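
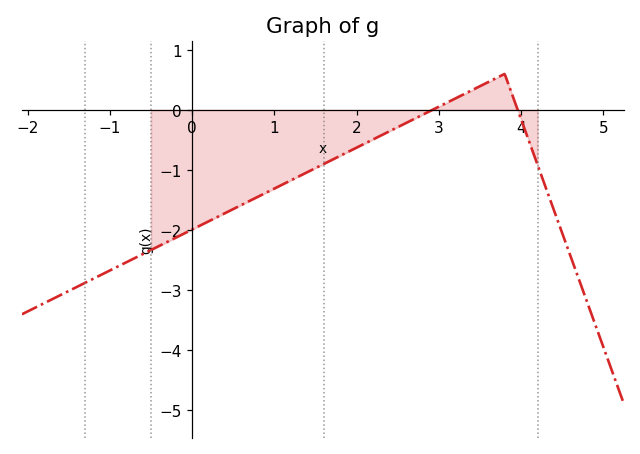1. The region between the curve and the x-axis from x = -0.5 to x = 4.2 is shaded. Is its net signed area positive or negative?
negative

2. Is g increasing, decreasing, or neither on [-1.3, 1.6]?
increasing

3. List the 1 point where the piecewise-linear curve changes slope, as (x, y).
(3.8, 0.6)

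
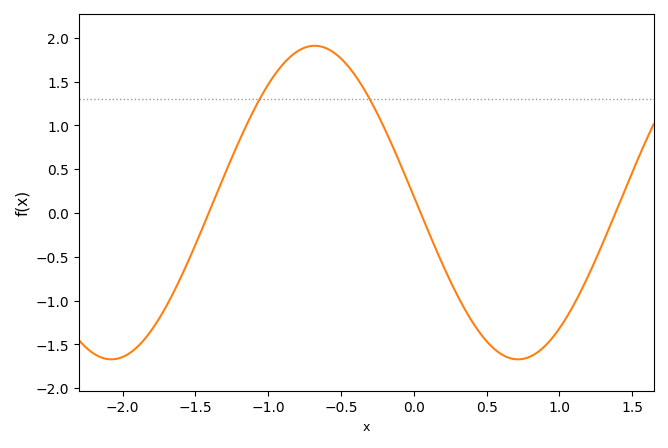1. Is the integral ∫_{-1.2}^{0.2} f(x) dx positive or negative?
positive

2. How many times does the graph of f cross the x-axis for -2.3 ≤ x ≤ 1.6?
3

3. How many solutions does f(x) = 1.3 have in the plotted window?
2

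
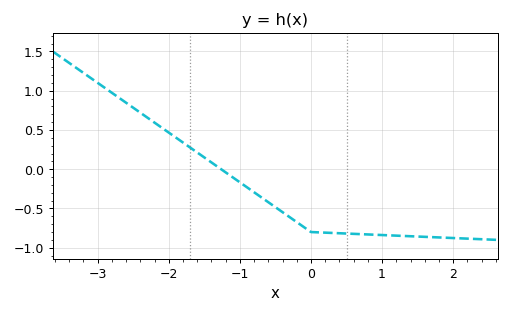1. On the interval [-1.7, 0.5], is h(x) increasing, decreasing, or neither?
decreasing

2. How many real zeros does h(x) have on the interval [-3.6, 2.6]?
1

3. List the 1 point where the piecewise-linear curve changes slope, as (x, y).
(0, -0.8)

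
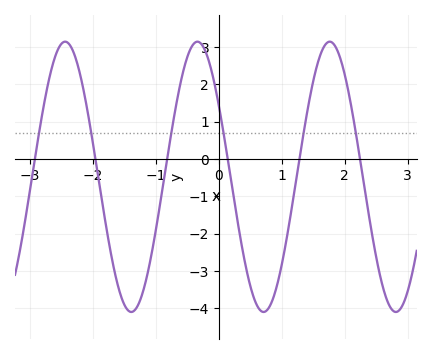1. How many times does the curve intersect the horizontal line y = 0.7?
6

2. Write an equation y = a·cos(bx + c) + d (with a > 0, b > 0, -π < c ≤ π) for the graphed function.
y = 3.62cos(2.99x + 1.02) - 0.48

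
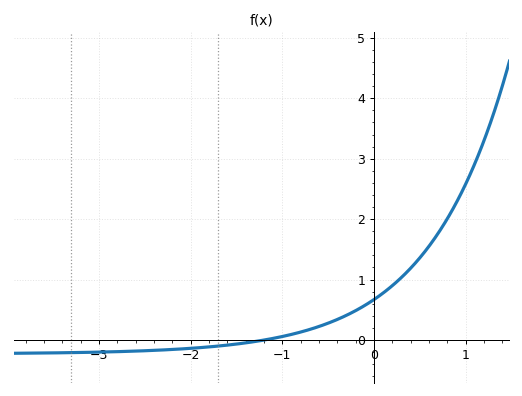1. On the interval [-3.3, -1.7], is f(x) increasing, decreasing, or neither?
increasing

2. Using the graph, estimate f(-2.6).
-0.184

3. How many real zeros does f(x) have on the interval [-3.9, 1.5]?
1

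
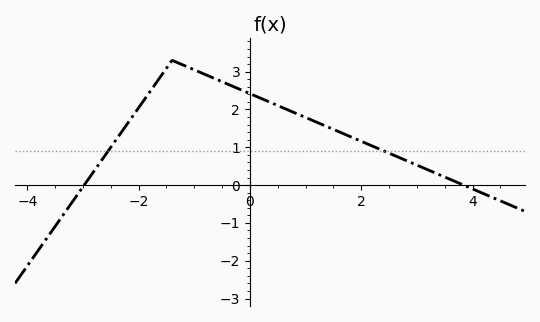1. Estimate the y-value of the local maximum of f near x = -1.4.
3.3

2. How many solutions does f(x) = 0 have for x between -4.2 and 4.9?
2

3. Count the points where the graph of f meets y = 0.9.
2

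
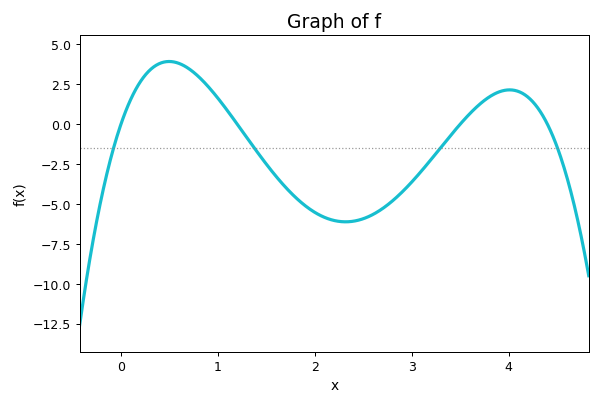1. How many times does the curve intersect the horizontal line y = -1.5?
4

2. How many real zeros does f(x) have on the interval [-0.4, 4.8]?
4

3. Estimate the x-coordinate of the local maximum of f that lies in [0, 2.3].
0.498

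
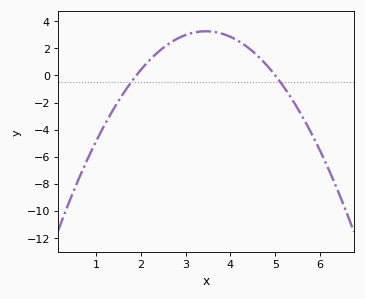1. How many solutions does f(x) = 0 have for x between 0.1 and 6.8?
2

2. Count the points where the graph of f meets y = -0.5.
2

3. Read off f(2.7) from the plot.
2.5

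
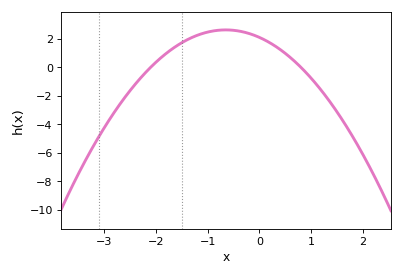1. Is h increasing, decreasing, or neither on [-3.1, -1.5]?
increasing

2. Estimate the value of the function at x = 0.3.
1.6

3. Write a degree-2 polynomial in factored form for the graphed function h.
y = -1.25(x + 2.1)(x - 0.8)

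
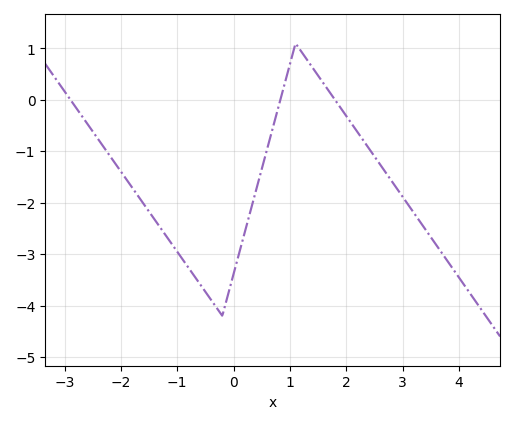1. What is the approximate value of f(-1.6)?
-2.02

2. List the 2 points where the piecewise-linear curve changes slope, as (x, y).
(-0.2, -4.2); (1.1, 1.1)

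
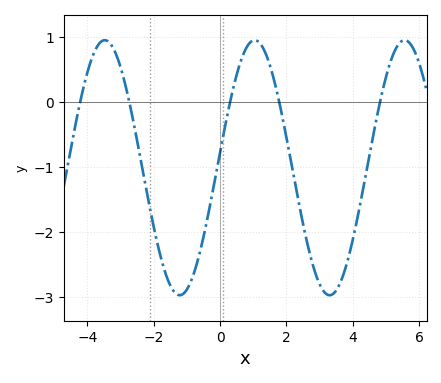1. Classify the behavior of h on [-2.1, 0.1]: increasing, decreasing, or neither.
neither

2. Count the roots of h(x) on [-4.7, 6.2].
5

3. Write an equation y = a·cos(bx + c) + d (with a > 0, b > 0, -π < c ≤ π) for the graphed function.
y = 1.96cos(1.39x - 1.45) - 1.01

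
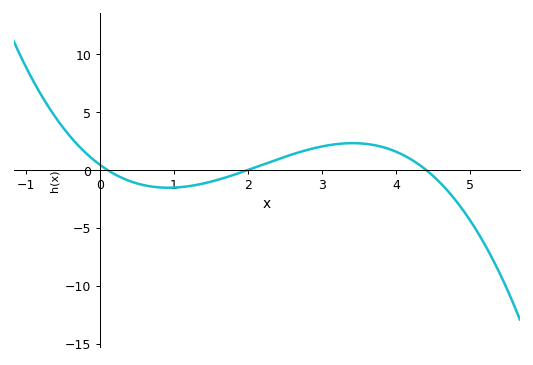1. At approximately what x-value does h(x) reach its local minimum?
0.9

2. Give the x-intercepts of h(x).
0.1, 2, 4.4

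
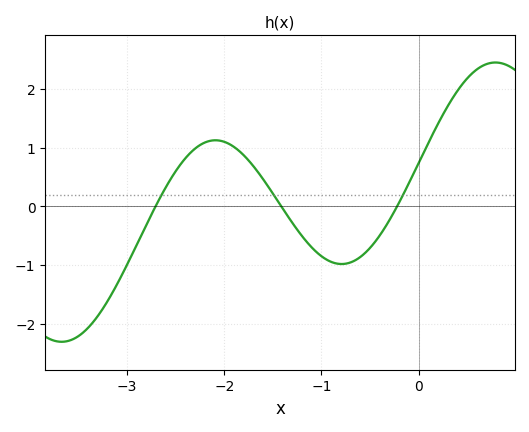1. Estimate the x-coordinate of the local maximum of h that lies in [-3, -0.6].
-2.1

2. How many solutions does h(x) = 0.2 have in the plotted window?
3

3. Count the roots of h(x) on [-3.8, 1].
3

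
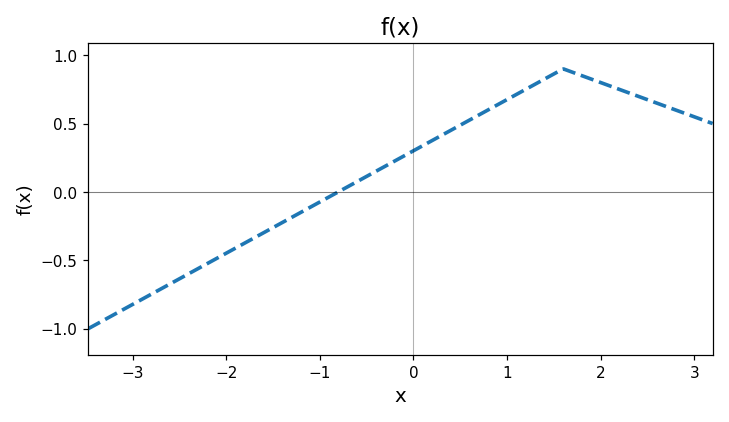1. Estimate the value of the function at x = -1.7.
-0.336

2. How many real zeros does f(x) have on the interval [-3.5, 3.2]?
1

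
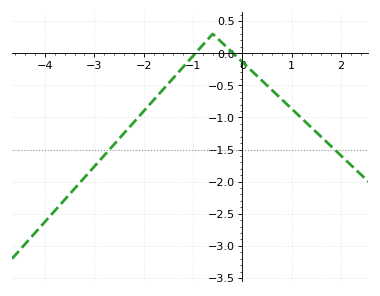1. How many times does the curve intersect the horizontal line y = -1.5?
2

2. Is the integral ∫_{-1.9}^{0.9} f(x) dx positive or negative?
negative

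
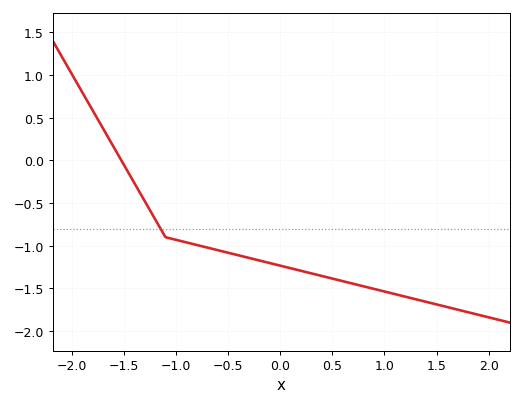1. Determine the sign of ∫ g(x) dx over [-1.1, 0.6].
negative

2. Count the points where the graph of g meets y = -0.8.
1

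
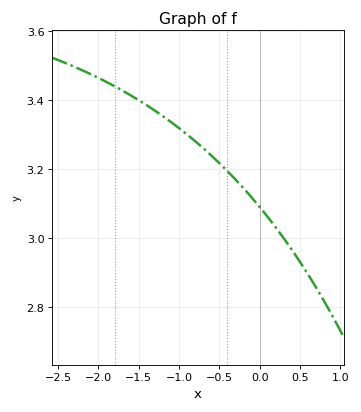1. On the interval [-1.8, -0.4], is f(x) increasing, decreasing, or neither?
decreasing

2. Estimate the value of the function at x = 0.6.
2.9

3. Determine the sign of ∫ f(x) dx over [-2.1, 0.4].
positive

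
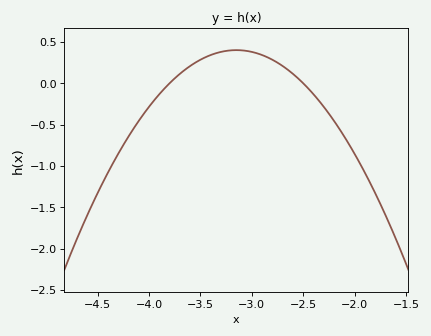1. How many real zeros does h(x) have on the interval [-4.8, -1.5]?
2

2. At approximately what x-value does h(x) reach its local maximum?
-3.15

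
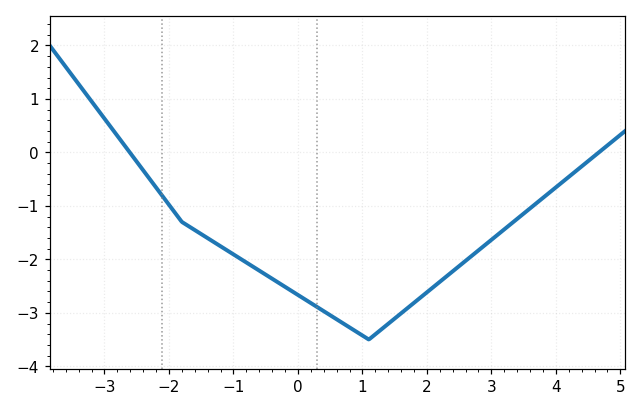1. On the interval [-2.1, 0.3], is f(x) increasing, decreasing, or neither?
decreasing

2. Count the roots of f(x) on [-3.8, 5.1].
2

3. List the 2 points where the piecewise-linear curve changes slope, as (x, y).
(-1.8, -1.3); (1.1, -3.5)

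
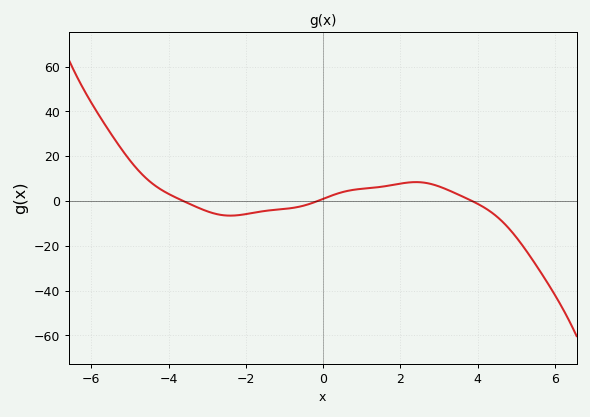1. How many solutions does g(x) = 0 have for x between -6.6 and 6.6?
3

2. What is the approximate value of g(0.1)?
1.63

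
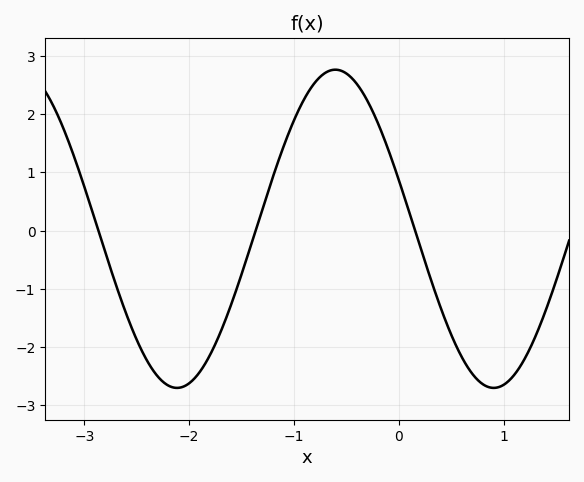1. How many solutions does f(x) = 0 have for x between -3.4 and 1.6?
3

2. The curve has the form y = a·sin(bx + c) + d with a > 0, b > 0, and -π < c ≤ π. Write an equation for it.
y = 2.73sin(2.1x + 2.8) + 0.03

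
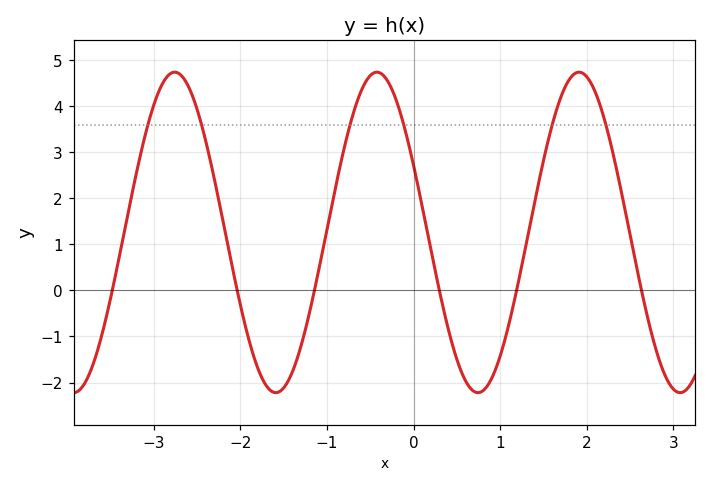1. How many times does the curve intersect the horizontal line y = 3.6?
6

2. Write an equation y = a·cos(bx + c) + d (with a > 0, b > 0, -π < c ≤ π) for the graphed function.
y = 3.48cos(2.7x + 1.1) + 1.26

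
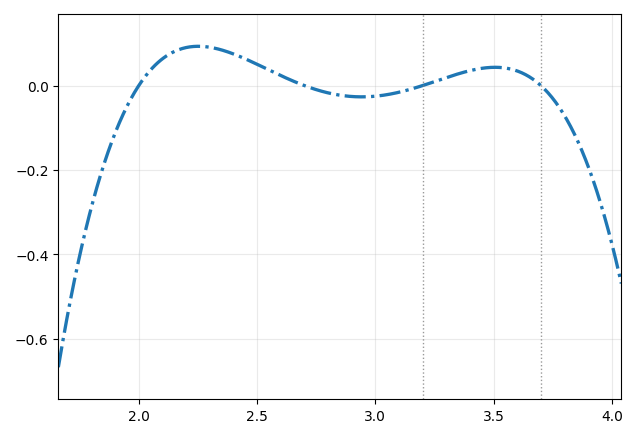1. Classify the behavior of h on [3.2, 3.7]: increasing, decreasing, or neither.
neither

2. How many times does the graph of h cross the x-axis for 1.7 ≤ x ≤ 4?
4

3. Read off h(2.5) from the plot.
0.05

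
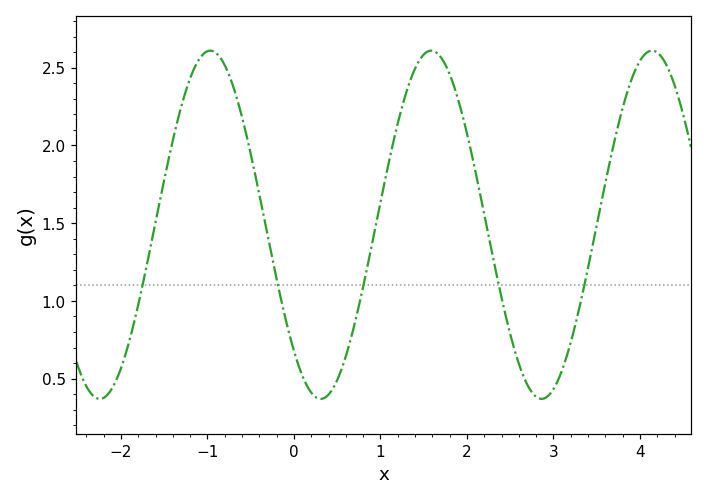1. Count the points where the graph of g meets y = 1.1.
5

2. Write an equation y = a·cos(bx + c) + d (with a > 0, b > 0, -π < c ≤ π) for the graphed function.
y = 1.12cos(2.46x + 2.38) + 1.49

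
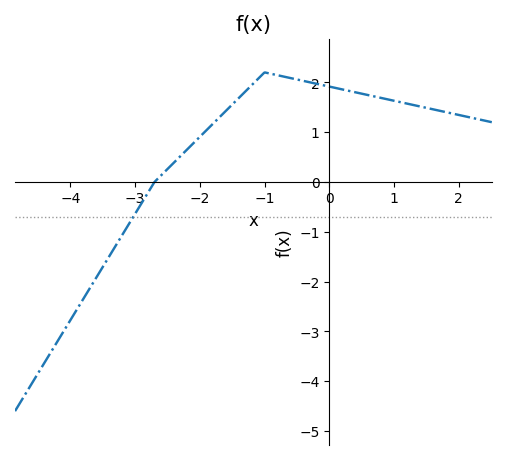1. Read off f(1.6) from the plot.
1.46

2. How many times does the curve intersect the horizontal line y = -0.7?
1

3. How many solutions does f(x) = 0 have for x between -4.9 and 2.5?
1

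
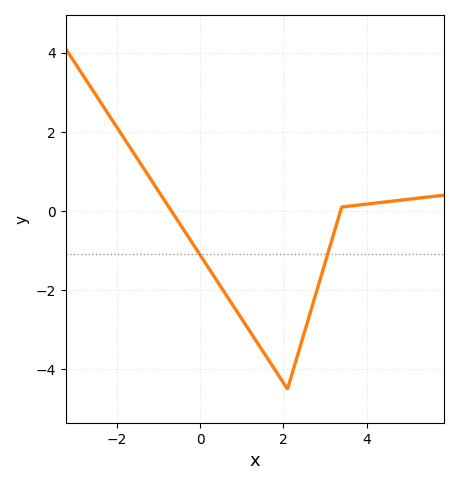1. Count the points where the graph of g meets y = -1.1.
2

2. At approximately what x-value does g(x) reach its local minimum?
2.1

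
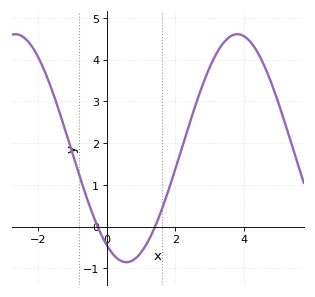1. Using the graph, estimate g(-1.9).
3.9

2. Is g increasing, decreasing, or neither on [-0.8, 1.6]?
neither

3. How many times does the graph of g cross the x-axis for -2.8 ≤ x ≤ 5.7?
2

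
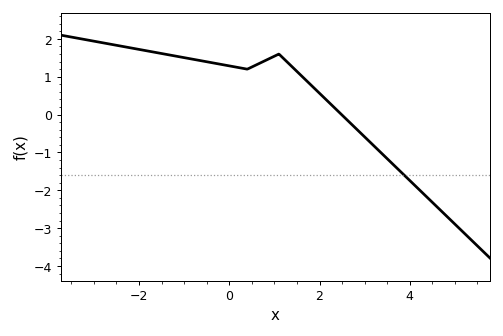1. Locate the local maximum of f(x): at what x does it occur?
1.1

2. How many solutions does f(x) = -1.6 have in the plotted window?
1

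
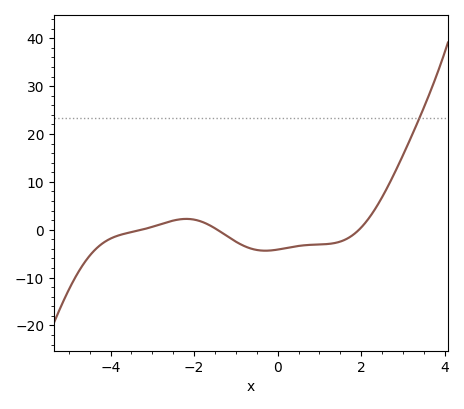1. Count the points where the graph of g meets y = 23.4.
1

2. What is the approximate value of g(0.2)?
-4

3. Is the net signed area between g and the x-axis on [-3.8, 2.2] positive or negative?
negative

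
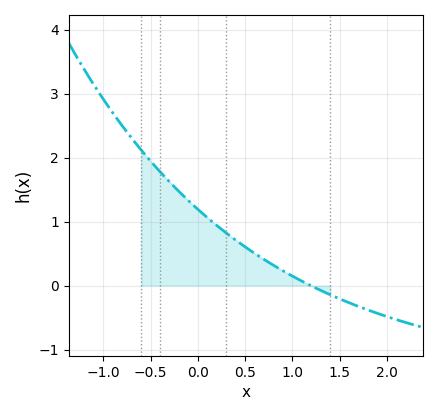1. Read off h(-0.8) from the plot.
2.5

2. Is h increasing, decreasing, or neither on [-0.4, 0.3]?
decreasing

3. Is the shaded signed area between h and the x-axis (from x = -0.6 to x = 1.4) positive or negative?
positive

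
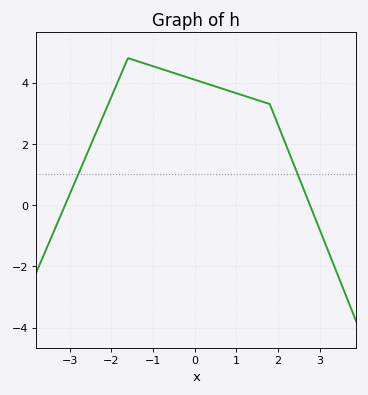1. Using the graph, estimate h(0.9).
3.7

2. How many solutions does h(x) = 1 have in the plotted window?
2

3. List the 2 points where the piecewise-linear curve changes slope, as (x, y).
(-1.6, 4.8); (1.8, 3.3)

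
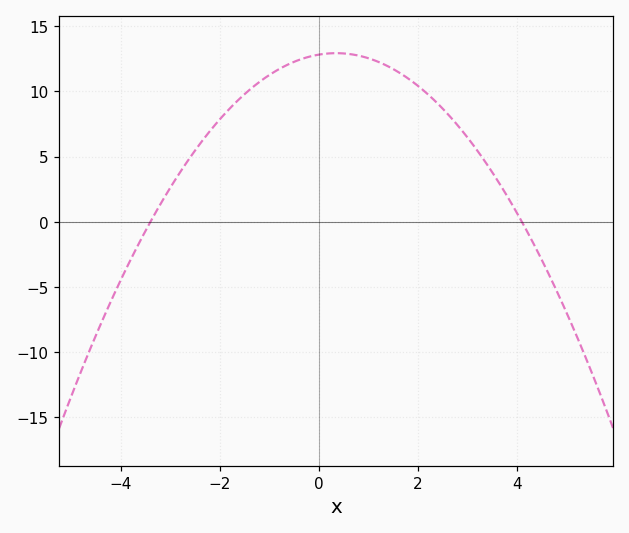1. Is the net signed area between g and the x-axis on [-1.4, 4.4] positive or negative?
positive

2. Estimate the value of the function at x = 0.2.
13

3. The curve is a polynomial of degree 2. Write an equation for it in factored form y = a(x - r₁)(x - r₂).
y = -0.92(x + 3.4)(x - 4.1)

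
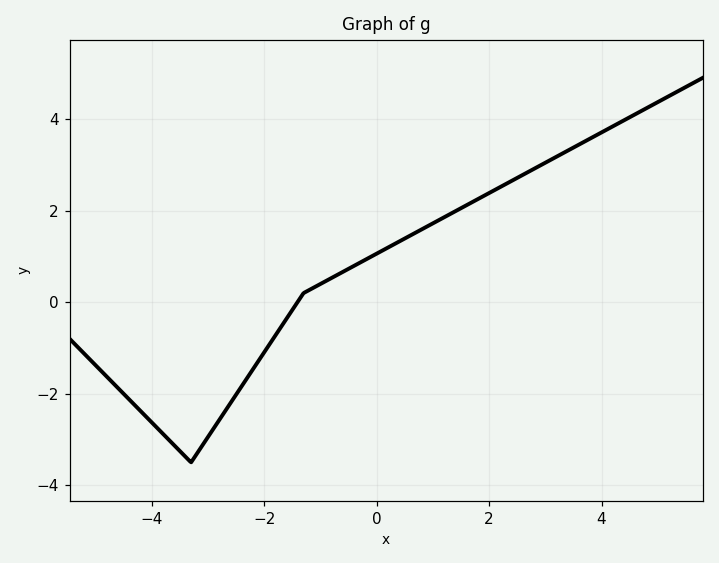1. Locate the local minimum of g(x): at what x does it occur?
-3.3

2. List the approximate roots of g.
-1.41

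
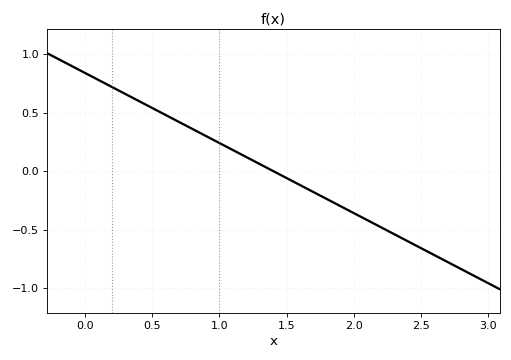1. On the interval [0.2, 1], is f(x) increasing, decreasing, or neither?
decreasing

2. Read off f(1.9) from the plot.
-0.3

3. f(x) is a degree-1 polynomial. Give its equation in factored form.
y = -0.6(x - 1.4)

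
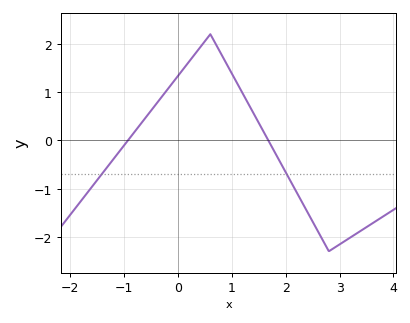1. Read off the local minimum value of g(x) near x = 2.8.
-2.3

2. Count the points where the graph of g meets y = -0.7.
2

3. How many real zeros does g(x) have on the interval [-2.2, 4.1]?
2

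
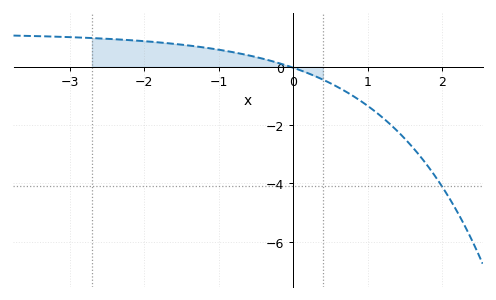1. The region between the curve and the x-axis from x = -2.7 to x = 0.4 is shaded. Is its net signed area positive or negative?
positive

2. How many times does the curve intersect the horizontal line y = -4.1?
1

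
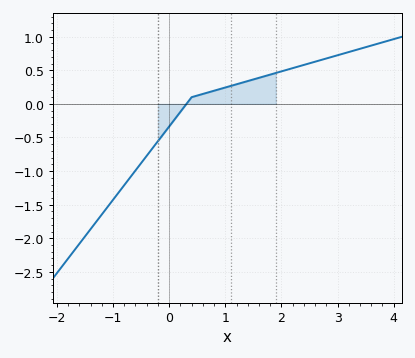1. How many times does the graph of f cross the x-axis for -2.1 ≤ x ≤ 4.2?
1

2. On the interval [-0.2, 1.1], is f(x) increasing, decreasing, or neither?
increasing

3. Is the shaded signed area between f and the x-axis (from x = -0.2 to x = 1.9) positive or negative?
positive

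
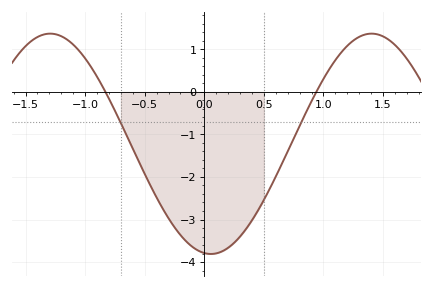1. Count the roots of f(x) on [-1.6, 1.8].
2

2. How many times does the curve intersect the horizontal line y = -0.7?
2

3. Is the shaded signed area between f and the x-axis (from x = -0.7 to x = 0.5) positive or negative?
negative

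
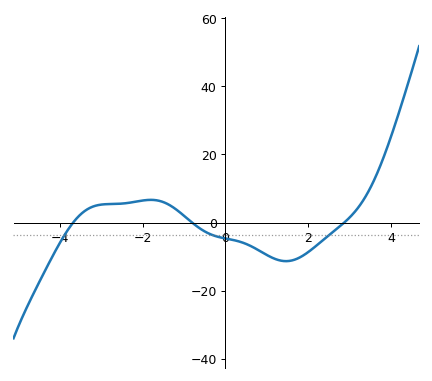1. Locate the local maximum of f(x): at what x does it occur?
-1.8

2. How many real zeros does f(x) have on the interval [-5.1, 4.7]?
3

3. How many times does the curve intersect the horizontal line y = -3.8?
3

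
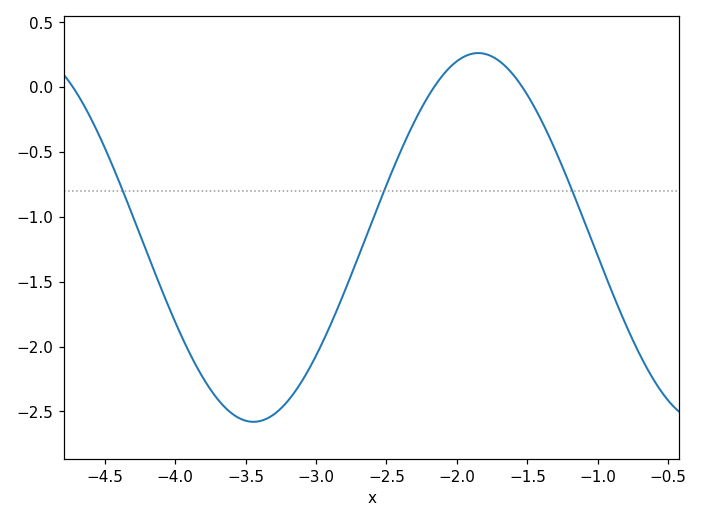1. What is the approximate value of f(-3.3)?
-2.5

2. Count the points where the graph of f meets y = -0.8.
3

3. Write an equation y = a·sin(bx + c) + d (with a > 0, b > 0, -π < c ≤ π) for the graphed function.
y = 1.42sin(2x - 1.1) - 1.16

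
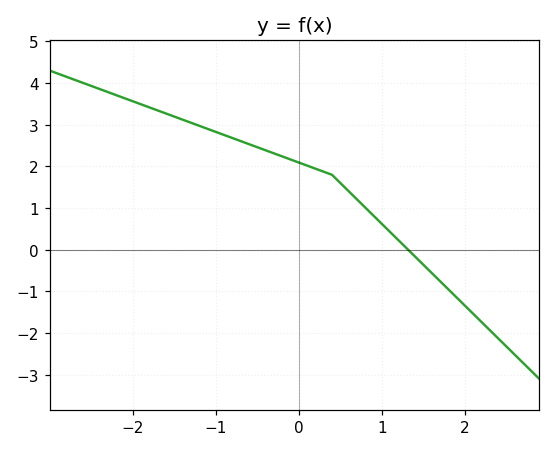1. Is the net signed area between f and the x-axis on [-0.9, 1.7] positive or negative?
positive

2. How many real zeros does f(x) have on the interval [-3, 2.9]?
1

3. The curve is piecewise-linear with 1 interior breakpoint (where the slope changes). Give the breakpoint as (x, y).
(0.4, 1.8)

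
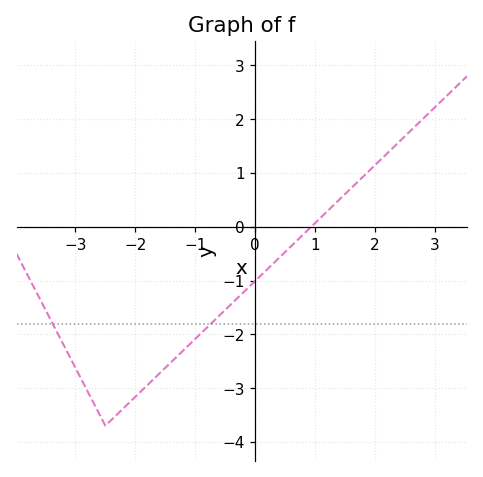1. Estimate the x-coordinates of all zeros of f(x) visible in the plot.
0.935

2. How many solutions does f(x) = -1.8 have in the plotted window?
2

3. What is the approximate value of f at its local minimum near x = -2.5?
-3.7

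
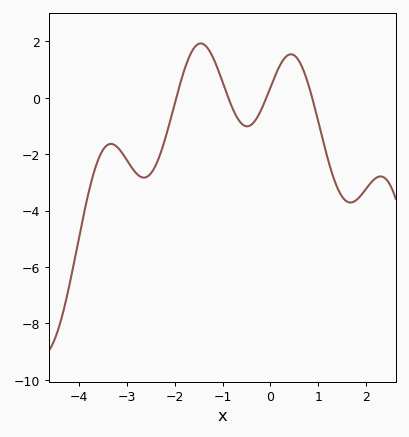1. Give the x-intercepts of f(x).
-1.97, -0.883, -0.087, 0.873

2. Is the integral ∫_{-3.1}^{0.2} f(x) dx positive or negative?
negative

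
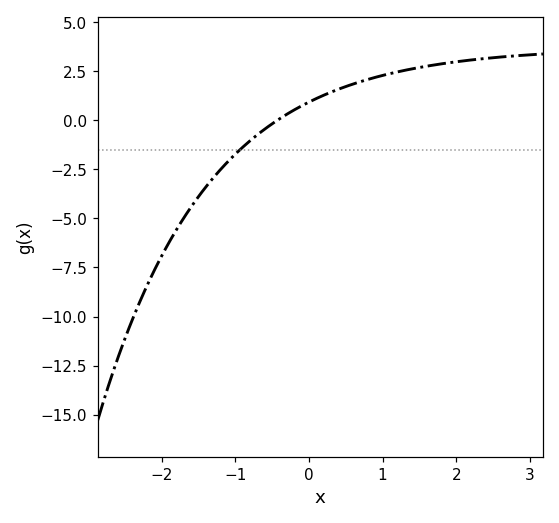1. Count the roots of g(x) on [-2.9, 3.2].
1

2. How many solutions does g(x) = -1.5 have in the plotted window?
1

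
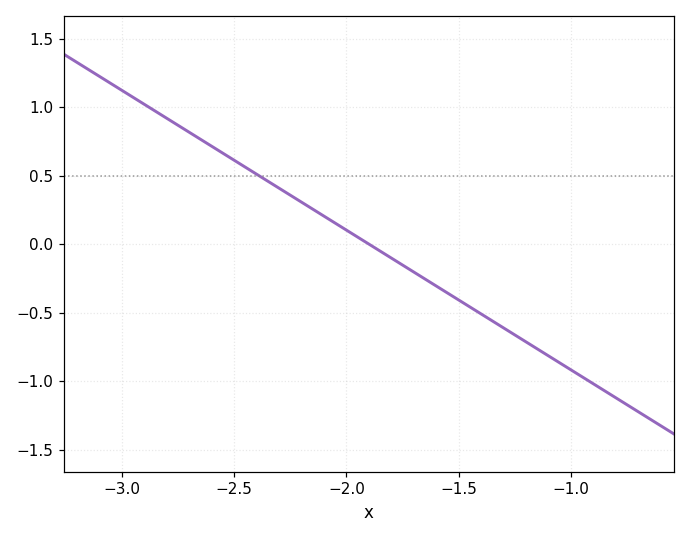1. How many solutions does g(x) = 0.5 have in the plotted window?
1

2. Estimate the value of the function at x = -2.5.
0.612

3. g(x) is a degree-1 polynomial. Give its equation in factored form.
y = -1.02(x + 1.9)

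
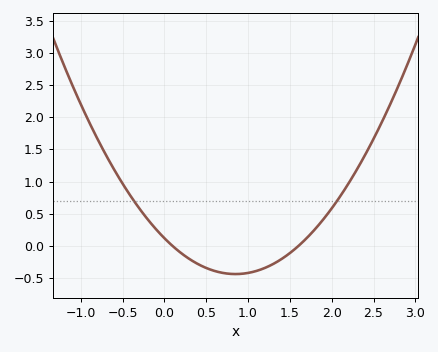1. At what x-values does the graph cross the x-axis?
0.1, 1.6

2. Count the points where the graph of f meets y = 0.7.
2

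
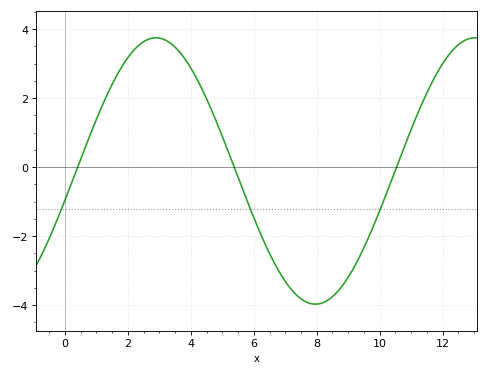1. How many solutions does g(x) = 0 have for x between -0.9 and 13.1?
3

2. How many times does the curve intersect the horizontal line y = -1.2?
3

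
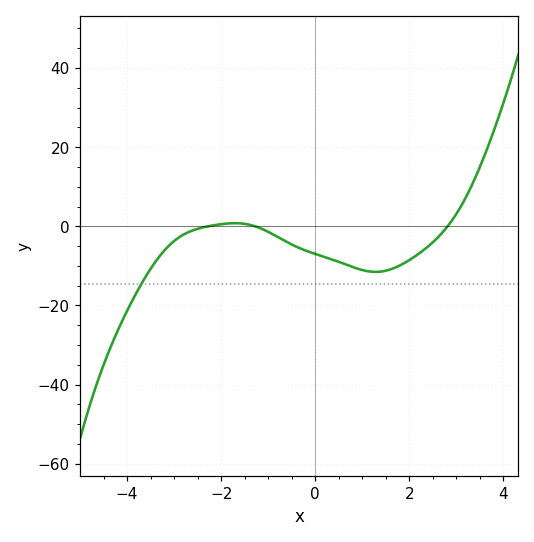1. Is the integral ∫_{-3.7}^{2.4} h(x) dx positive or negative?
negative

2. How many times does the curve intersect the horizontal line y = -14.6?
1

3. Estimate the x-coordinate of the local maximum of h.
-1.8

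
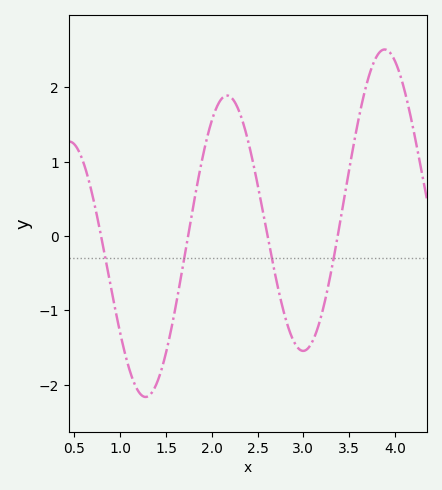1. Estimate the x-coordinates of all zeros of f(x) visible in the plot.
0.8, 1.7, 2.6, 3.4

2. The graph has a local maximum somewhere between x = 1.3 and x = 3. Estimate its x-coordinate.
2.2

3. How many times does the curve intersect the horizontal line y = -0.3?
4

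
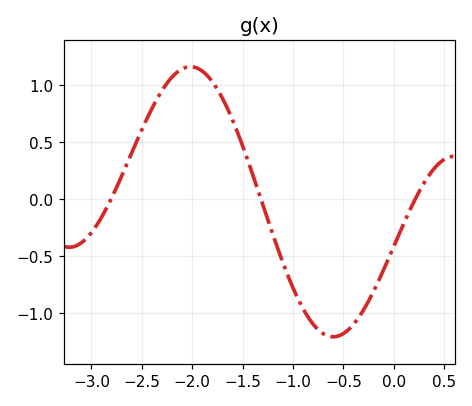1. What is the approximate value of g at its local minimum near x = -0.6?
-1.2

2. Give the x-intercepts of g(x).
-2.8, -1.3, 0.2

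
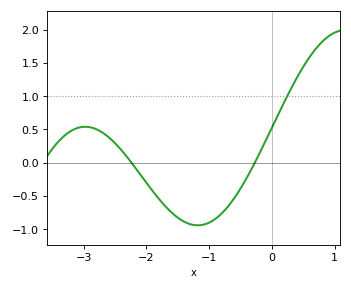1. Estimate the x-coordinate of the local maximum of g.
-2.98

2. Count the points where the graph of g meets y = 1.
1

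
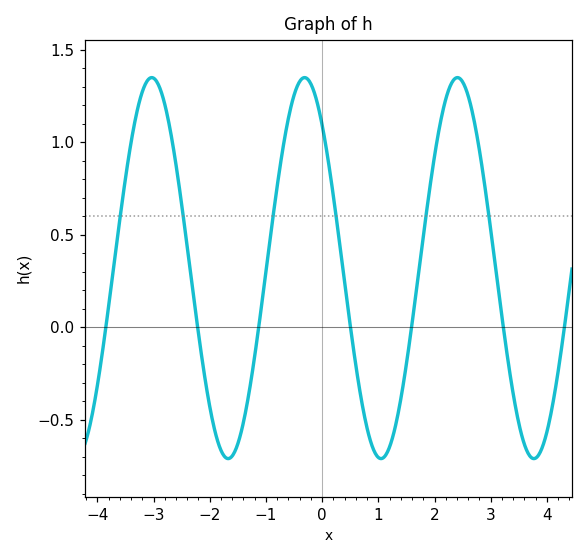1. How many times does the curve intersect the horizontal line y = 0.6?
6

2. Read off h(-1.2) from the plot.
-0.15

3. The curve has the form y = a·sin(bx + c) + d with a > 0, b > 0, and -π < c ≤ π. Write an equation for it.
y = 1.03sin(2.3x + 2.3) + 0.32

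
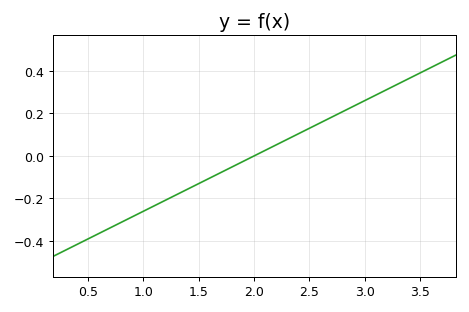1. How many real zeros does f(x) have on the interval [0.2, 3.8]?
1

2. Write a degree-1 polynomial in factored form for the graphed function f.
y = 0.26(x - 2)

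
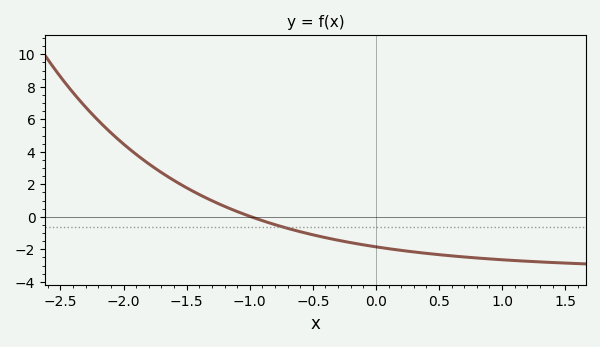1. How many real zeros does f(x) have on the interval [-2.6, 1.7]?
1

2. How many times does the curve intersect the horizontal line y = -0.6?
1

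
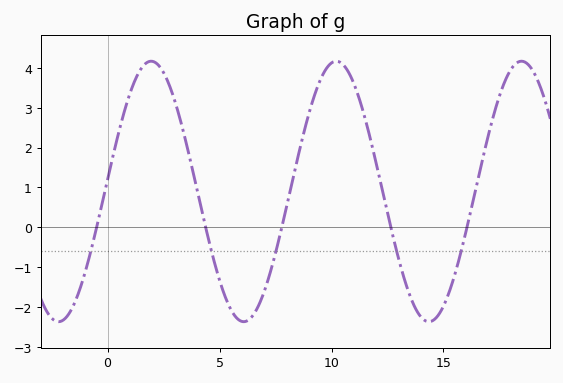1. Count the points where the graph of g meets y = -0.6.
5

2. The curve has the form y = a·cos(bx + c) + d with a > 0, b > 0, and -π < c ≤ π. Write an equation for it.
y = 3.27cos(0.76x - 1.5) + 0.9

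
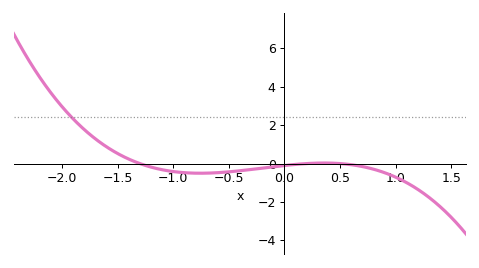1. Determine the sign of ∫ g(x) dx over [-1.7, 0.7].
negative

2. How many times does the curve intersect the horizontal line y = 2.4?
1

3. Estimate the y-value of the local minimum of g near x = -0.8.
-0.503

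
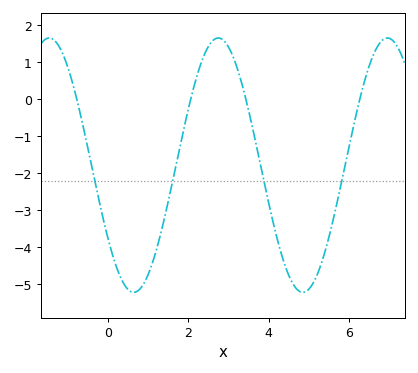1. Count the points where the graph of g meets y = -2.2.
4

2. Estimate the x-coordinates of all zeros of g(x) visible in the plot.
-0.8, 2, 3.4, 6.2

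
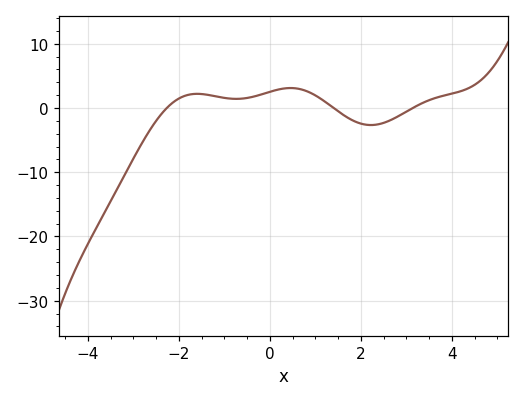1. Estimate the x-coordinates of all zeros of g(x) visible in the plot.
-2.2, 1.4, 3.2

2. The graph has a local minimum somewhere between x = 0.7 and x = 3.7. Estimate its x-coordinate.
2.2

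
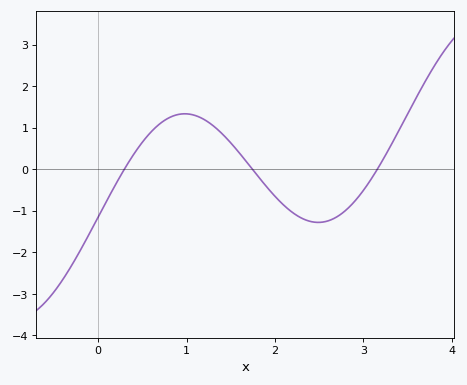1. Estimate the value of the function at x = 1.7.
0.12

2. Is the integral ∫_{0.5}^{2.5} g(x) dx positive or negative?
positive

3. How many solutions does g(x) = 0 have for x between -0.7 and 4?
3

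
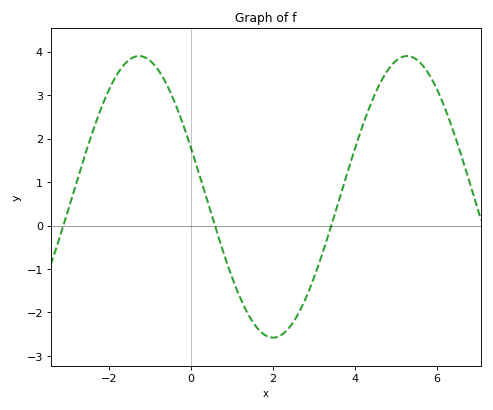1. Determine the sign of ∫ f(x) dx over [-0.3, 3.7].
negative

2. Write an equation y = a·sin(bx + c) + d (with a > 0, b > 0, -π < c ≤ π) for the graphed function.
y = 3.24sin(0.96x + 2.79) + 0.66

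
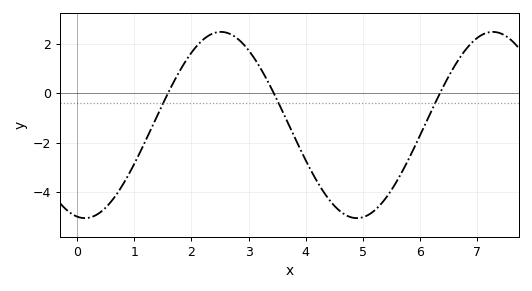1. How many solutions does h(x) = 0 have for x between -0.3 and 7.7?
3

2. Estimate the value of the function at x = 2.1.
1.92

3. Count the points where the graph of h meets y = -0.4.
3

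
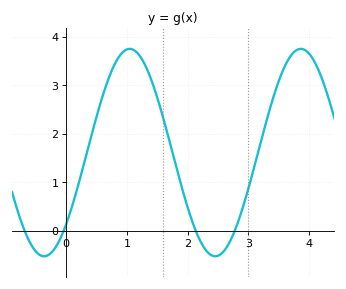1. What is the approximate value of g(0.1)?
0.515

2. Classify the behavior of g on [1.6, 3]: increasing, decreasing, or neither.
neither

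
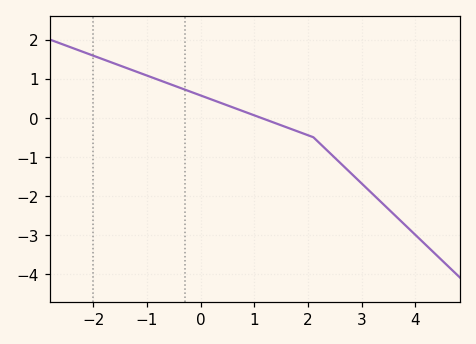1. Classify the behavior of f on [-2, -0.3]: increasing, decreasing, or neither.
decreasing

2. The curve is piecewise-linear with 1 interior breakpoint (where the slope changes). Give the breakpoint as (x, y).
(2.1, -0.5)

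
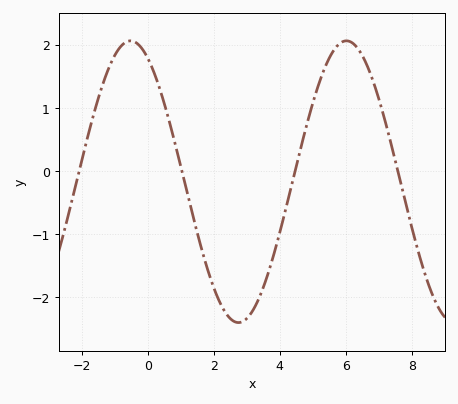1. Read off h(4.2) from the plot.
-0.6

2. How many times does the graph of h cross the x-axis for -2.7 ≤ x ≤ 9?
4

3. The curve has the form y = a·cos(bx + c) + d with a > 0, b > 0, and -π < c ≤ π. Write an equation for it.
y = 2.23cos(0.96x + 0.5) - 0.17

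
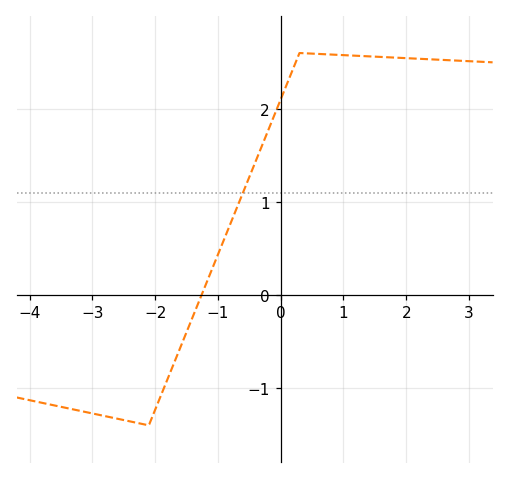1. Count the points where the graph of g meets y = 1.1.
1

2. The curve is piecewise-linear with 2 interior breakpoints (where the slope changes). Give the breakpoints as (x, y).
(-2.1, -1.4); (0.3, 2.6)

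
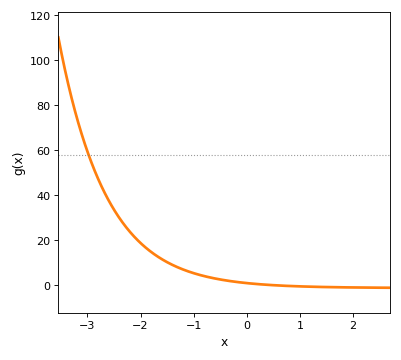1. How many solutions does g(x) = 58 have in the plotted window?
1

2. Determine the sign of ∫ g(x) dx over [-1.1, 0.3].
positive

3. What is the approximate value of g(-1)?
5.38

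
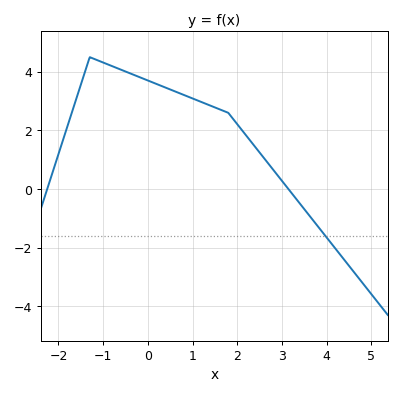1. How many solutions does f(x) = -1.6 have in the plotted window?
1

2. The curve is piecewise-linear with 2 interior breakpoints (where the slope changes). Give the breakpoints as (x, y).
(-1.3, 4.5); (1.8, 2.6)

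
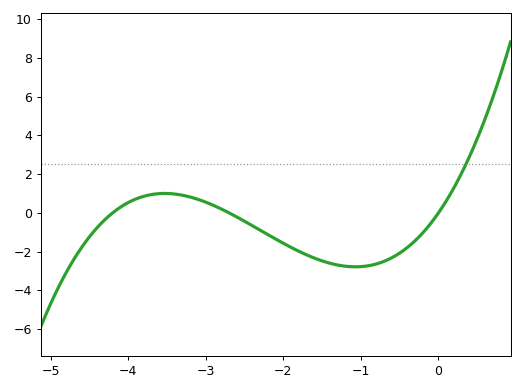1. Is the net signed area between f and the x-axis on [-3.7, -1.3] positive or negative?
negative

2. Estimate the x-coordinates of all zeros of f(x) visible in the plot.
-4.2, -2.7, 0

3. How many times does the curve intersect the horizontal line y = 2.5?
1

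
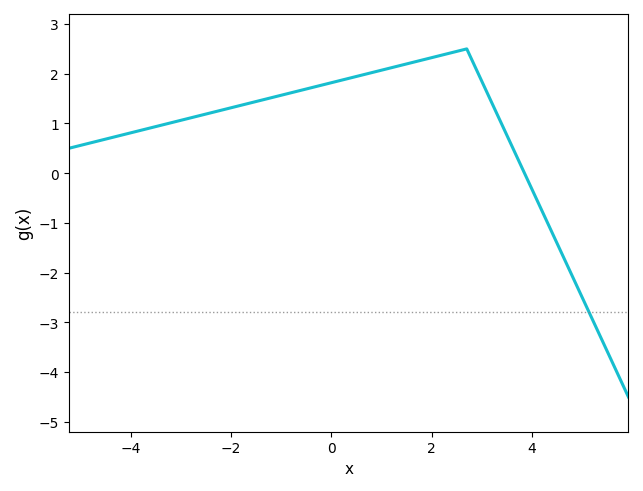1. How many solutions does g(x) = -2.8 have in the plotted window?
1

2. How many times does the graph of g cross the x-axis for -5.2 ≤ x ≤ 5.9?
1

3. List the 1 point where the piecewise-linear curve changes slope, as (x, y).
(2.7, 2.5)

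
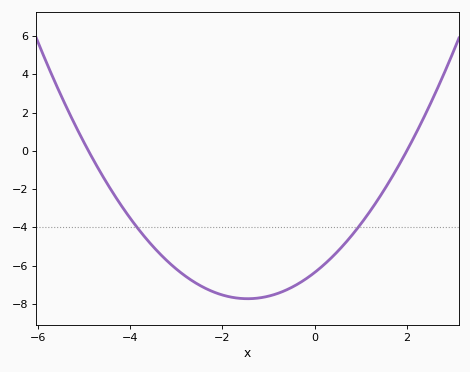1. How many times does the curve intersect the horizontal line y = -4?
2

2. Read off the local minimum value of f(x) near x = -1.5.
-7.8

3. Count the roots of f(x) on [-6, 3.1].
2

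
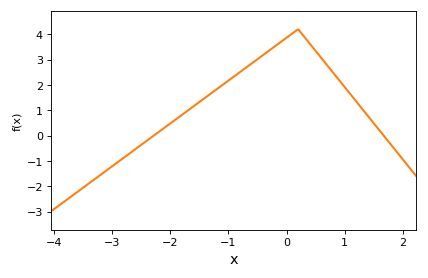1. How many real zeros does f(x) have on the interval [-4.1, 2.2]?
2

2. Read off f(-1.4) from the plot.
1.5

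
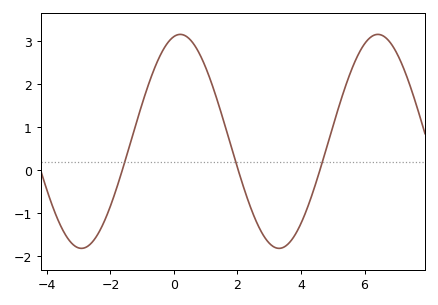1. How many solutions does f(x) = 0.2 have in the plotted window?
3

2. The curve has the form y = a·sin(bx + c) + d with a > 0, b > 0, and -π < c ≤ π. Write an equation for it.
y = 2.49sin(1x + 1.4) + 0.67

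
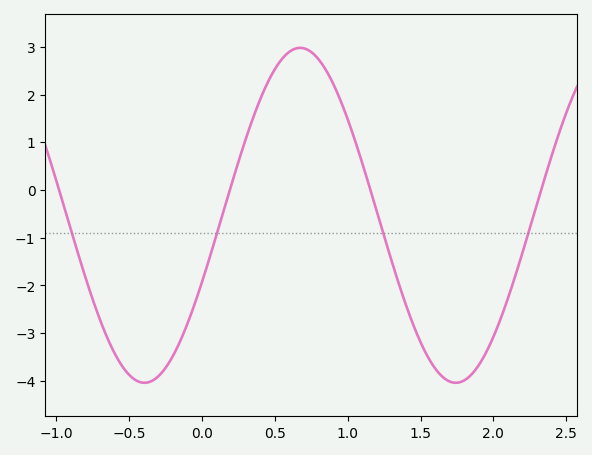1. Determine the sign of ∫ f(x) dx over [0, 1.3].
positive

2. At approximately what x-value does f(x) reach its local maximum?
0.673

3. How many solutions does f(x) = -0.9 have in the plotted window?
4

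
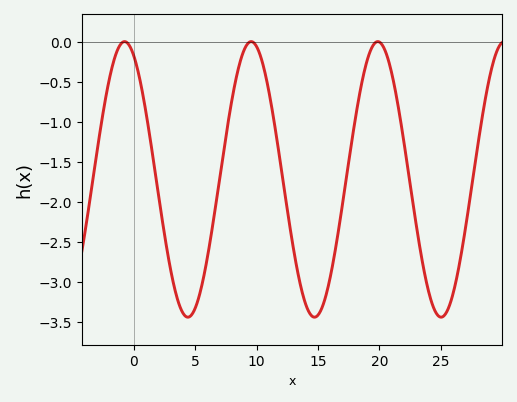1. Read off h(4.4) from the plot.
-3.45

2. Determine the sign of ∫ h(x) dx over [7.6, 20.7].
negative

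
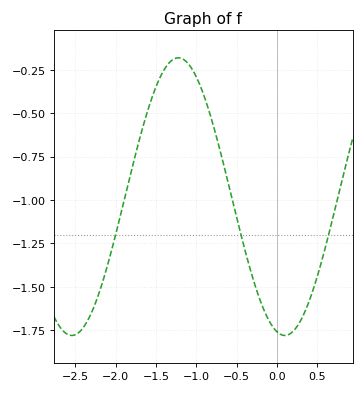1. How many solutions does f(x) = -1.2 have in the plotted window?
3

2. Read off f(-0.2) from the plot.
-1.59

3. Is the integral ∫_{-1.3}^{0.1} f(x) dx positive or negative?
negative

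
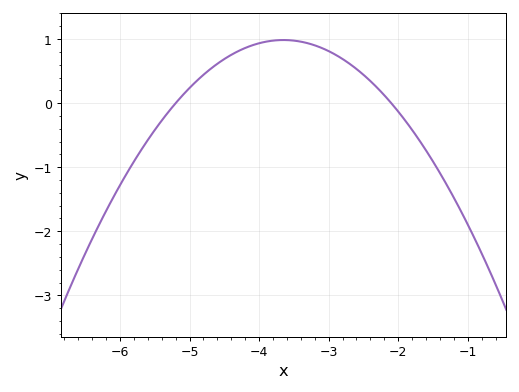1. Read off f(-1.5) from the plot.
-0.91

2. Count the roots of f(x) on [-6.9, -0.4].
2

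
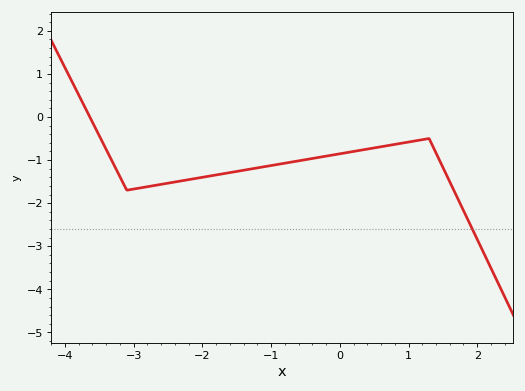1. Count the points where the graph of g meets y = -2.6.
1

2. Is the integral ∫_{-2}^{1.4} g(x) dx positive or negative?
negative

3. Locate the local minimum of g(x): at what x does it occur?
-3.1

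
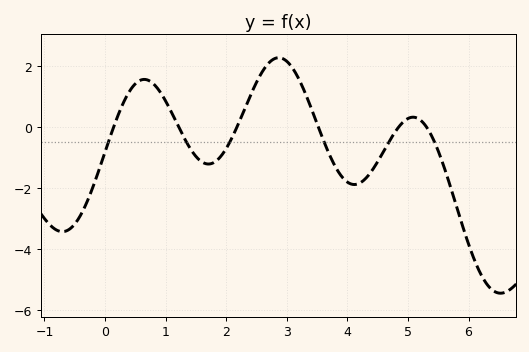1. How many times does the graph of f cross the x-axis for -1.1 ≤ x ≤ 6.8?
6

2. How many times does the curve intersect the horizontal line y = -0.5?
6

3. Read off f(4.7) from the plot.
-0.4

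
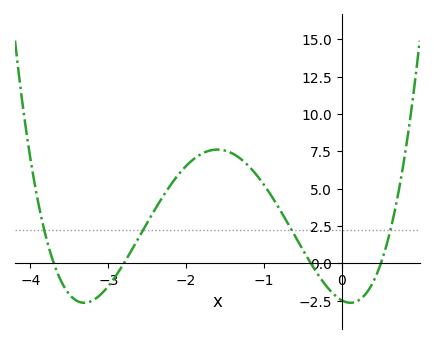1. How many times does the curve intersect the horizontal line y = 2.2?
4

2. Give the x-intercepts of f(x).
-3.7, -2.8, -0.4, 0.5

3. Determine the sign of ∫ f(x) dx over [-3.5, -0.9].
positive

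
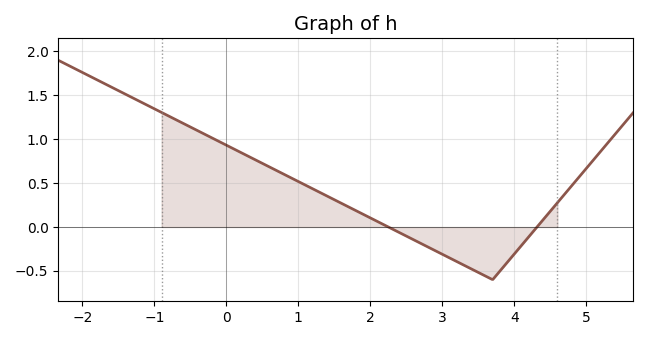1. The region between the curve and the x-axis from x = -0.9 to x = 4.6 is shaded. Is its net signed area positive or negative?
positive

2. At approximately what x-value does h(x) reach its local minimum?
3.6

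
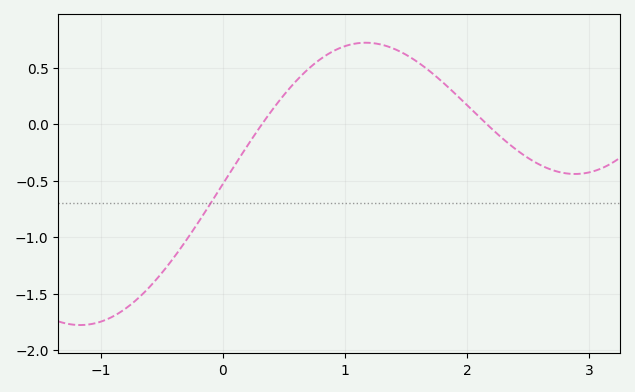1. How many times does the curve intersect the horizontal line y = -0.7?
1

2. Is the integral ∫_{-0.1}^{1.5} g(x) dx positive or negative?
positive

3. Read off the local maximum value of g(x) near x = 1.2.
0.7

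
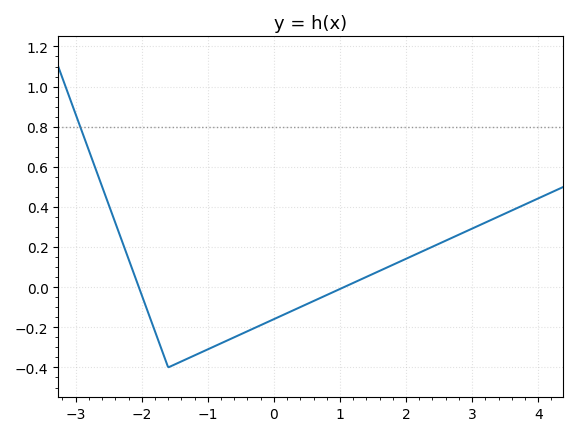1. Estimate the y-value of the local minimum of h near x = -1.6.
-0.4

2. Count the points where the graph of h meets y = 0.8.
1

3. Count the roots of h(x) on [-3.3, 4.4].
2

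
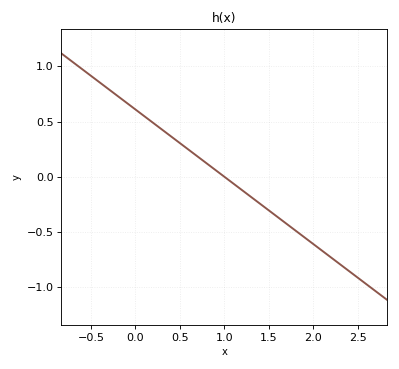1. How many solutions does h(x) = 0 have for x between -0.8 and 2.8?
1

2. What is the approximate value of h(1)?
0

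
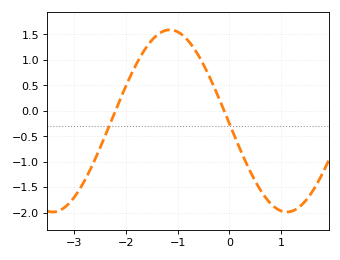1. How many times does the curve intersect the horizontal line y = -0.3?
2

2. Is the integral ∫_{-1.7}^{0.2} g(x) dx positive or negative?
positive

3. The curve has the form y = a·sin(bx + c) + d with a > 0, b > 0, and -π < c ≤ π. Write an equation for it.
y = 1.79sin(1.39x - 3.11) - 0.2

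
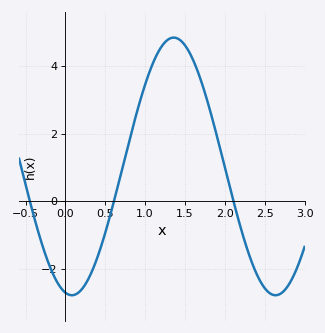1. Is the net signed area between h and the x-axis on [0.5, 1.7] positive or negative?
positive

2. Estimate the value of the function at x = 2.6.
-2.8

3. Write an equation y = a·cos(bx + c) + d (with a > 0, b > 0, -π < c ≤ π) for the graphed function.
y = 3.82cos(2.5x + 2.9) + 1.03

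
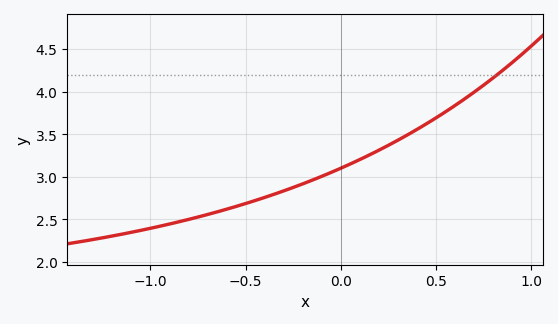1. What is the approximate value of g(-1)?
2.39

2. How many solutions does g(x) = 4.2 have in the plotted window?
1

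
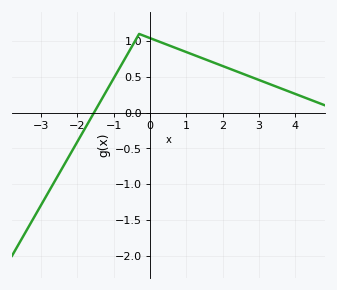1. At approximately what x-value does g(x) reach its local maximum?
-0.299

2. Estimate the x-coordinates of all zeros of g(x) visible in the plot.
-1.54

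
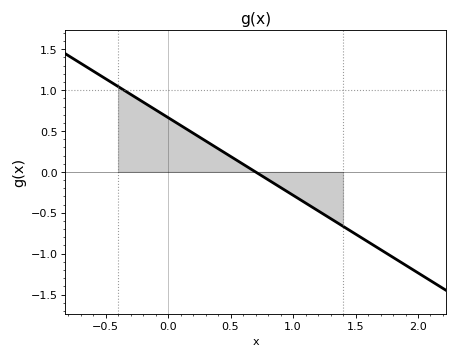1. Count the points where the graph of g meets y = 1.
1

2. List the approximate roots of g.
0.7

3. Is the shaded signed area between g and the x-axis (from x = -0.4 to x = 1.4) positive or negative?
positive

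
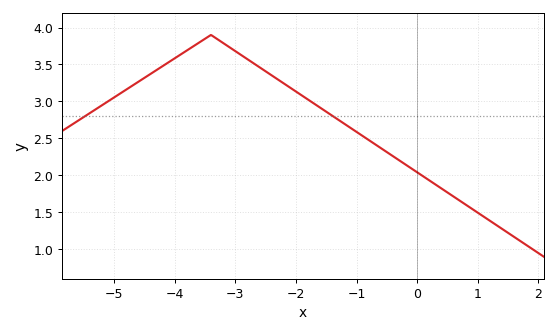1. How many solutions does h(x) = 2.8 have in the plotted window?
2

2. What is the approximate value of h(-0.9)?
2.55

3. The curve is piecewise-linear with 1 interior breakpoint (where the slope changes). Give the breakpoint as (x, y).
(-3.4, 3.9)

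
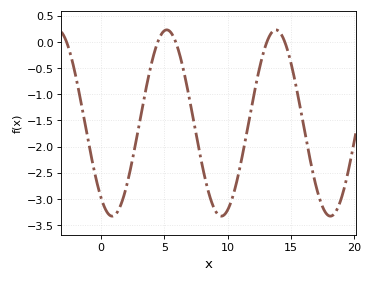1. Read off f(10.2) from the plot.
-3.1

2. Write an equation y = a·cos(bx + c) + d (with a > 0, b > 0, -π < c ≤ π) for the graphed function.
y = 1.78cos(0.73x + 2.5) - 1.55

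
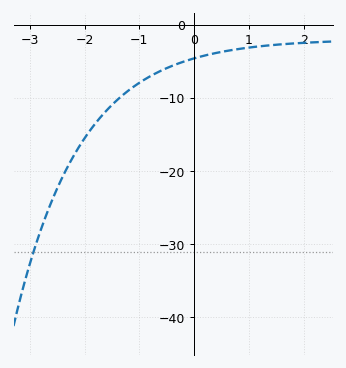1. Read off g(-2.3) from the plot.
-19.3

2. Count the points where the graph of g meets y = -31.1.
1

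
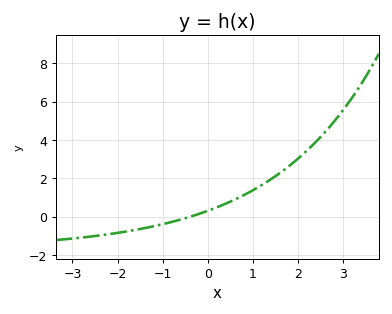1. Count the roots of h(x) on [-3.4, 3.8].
1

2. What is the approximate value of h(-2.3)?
-1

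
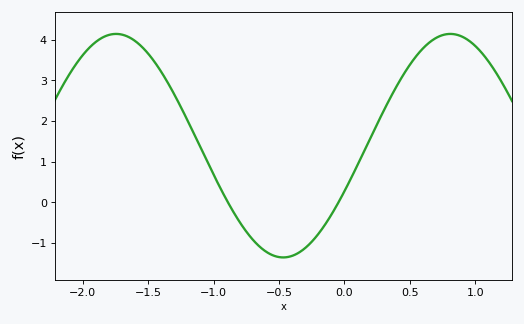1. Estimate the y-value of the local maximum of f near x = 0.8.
4.1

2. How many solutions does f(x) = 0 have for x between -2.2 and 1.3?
2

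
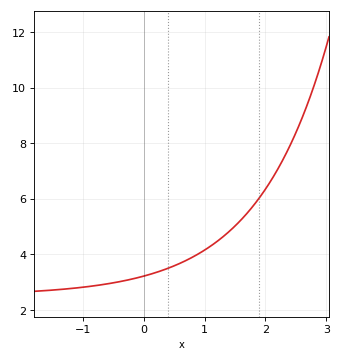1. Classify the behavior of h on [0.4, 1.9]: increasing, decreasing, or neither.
increasing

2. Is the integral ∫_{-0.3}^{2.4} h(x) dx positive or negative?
positive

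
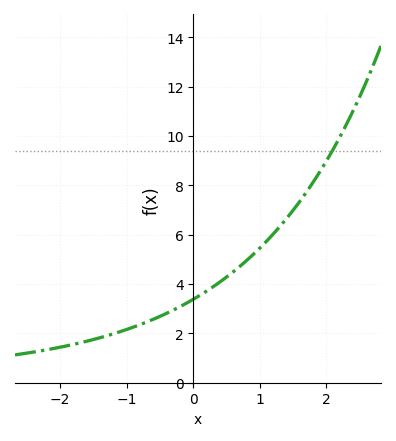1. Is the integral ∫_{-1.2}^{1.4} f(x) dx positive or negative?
positive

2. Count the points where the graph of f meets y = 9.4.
1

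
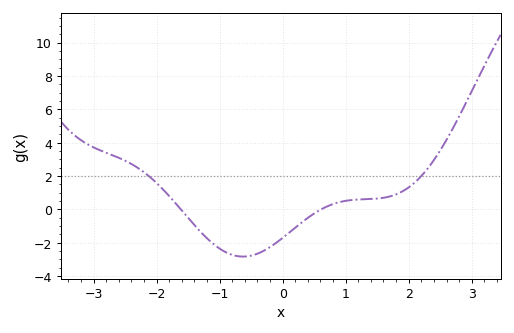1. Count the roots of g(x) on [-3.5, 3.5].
2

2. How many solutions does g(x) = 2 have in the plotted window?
2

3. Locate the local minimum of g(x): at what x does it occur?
-0.6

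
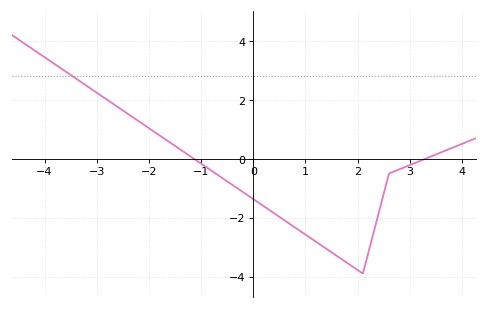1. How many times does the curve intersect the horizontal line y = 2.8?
1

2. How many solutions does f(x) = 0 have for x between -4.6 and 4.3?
2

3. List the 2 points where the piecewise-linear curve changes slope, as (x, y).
(2.1, -3.9); (2.6, -0.5)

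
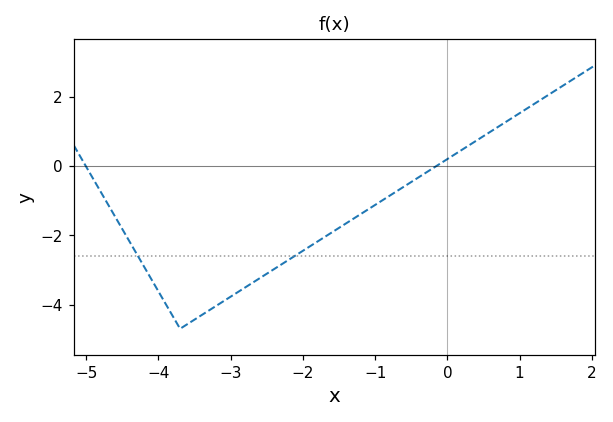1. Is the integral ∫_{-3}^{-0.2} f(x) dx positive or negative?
negative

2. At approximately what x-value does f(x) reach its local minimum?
-3.7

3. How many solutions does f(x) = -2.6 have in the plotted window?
2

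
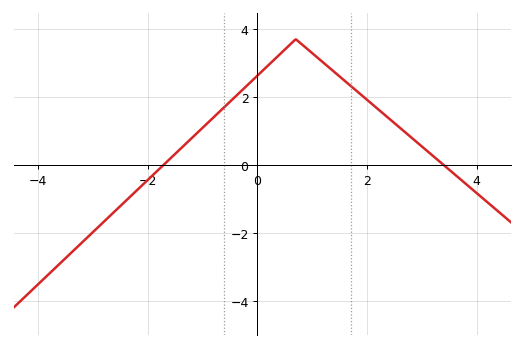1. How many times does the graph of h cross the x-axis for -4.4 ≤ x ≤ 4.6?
2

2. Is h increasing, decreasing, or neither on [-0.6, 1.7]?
neither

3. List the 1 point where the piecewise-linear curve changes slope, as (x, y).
(0.7, 3.7)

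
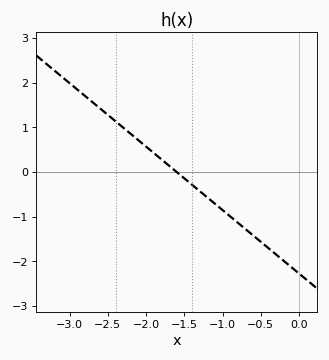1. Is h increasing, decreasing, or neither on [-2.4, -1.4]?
decreasing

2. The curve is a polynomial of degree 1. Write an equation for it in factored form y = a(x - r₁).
y = -1.42(x + 1.6)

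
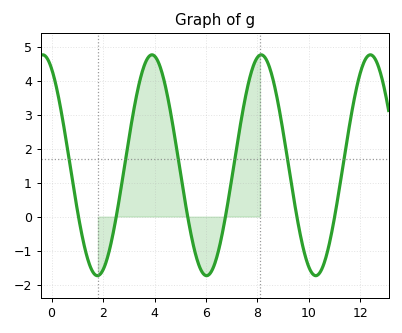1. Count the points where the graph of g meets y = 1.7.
6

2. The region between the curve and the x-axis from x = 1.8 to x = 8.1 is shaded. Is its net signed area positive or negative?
positive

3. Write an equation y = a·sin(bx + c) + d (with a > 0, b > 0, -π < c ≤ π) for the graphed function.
y = 3.25sin(1.48x + 2.08) + 1.51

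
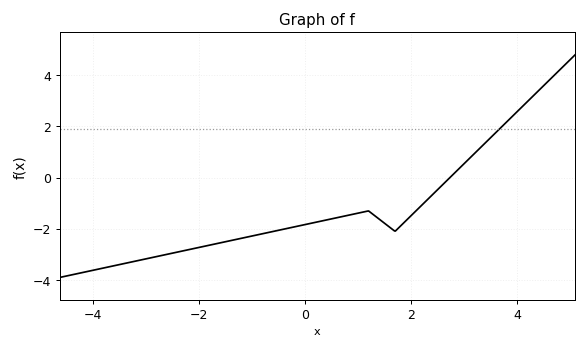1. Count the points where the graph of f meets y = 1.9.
1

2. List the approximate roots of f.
2.73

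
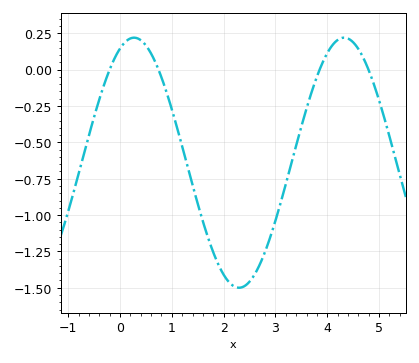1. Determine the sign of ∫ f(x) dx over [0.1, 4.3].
negative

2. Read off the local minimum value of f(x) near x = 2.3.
-1.5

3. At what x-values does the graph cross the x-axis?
-0.2, 0.7, 3.9, 4.8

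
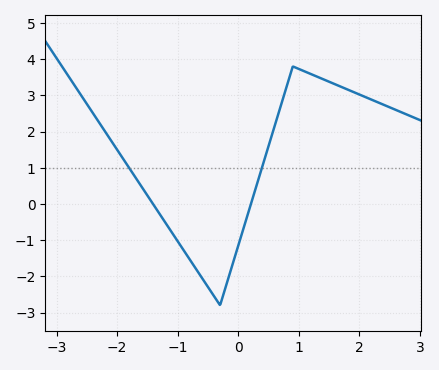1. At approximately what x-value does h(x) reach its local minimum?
-0.299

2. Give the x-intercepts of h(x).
-1.41, 0.209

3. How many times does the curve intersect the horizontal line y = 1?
2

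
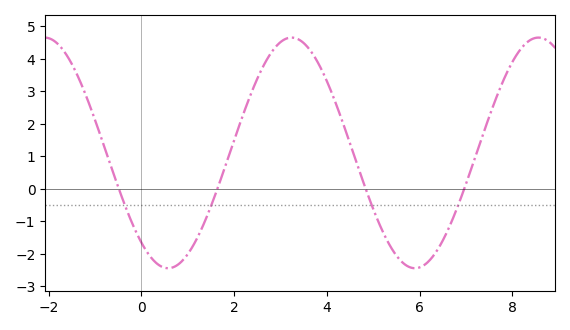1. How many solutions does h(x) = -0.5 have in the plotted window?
4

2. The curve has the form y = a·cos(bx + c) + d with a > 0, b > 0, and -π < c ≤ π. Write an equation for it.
y = 3.55cos(1.18x + 2.46) + 1.1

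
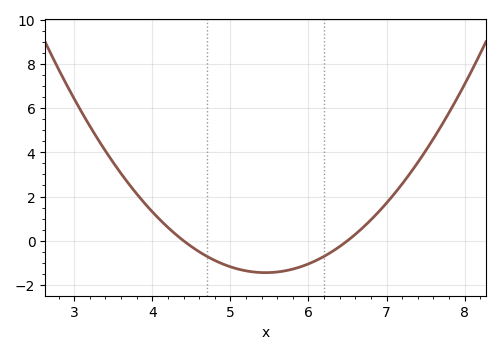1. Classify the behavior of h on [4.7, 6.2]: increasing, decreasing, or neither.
neither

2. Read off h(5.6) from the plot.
-1.41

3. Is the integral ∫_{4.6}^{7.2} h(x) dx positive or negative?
negative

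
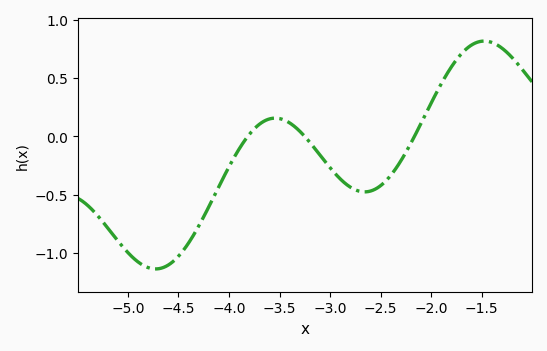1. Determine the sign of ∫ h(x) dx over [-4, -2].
negative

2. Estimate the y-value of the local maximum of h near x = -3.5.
0.156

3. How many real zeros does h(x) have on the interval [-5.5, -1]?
3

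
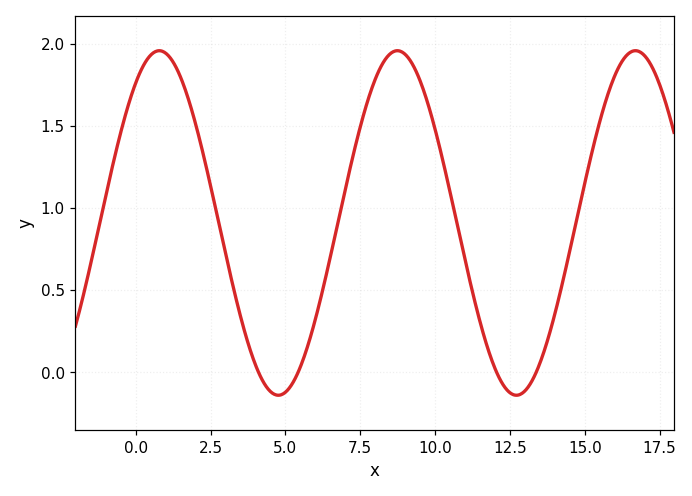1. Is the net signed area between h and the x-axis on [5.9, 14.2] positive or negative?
positive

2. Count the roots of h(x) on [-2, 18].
4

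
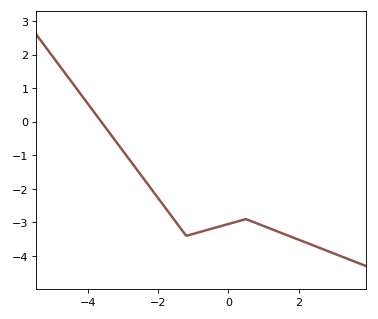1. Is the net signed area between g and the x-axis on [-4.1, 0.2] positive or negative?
negative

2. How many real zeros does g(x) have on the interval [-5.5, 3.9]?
1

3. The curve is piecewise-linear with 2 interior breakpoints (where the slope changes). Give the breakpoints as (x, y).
(-1.2, -3.4); (0.5, -2.9)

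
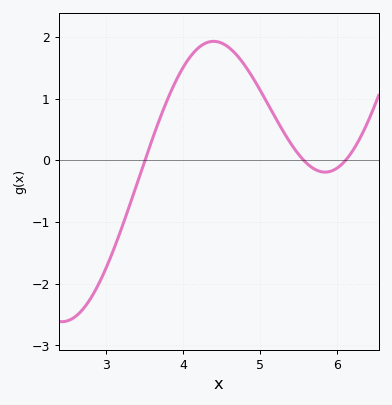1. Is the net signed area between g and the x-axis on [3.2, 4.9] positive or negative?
positive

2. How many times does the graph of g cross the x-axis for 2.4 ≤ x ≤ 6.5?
3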